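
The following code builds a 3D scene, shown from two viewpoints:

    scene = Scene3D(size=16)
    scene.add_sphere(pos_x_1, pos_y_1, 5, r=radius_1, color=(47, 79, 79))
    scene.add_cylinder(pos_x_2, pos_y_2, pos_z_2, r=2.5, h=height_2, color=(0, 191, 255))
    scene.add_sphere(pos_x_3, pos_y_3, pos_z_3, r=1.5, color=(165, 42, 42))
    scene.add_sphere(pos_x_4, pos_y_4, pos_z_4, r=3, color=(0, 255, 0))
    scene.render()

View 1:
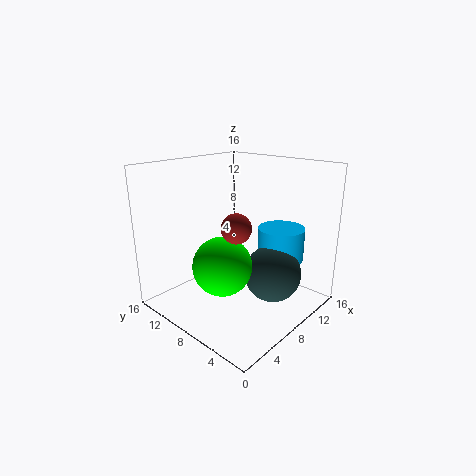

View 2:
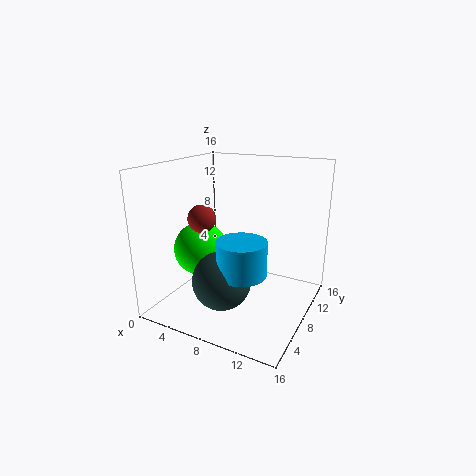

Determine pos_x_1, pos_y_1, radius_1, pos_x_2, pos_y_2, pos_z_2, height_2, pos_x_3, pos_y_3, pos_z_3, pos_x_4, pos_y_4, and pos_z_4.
pos_x_1 = 8.5
pos_y_1 = 3.5
radius_1 = 3
pos_x_2 = 10.5
pos_y_2 = 4
pos_z_2 = 6
height_2 = 3.5
pos_x_3 = 5
pos_y_3 = 5.5
pos_z_3 = 10.5
pos_x_4 = 4
pos_y_4 = 6.5
pos_z_4 = 6.5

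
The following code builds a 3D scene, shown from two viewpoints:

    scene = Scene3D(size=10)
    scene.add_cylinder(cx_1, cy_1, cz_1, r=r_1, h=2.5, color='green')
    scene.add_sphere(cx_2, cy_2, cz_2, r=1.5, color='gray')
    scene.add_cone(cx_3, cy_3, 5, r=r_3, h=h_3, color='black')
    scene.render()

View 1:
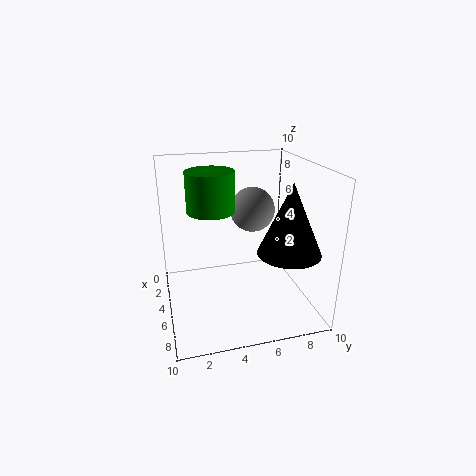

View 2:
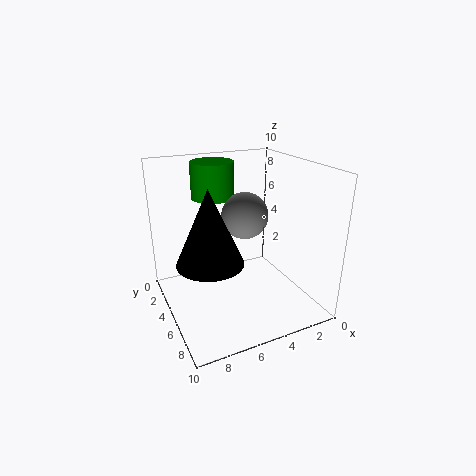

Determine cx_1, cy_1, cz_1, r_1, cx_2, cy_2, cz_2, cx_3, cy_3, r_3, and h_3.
cx_1 = 6, cy_1 = 3, cz_1 = 7.5, r_1 = 1.5, cx_2 = 5, cy_2 = 6, cz_2 = 7, cx_3 = 8, cy_3 = 7.5, r_3 = 2, h_3 = 4.5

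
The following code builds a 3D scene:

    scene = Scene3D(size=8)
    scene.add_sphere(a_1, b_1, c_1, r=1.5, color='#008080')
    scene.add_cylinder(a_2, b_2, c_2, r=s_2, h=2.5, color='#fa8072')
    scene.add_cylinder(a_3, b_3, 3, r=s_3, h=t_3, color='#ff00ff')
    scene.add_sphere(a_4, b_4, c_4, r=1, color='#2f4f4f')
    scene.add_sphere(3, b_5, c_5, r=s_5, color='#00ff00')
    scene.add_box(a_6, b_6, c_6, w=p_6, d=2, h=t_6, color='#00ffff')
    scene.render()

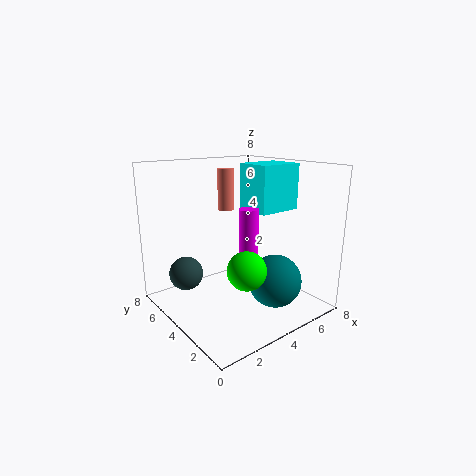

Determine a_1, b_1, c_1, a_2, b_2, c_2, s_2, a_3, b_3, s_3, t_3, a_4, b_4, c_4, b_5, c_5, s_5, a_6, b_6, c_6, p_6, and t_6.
a_1 = 5.5
b_1 = 2.5
c_1 = 1.5
a_2 = 5
b_2 = 6.5
c_2 = 5
s_2 = 0.5
a_3 = 3.5
b_3 = 2.5
s_3 = 0.5
t_3 = 3
a_4 = 2
b_4 = 6.5
c_4 = 1.5
b_5 = 2
c_5 = 3
s_5 = 1
a_6 = 4.5
b_6 = 2.5
c_6 = 5.5
p_6 = 2.5
t_6 = 2.5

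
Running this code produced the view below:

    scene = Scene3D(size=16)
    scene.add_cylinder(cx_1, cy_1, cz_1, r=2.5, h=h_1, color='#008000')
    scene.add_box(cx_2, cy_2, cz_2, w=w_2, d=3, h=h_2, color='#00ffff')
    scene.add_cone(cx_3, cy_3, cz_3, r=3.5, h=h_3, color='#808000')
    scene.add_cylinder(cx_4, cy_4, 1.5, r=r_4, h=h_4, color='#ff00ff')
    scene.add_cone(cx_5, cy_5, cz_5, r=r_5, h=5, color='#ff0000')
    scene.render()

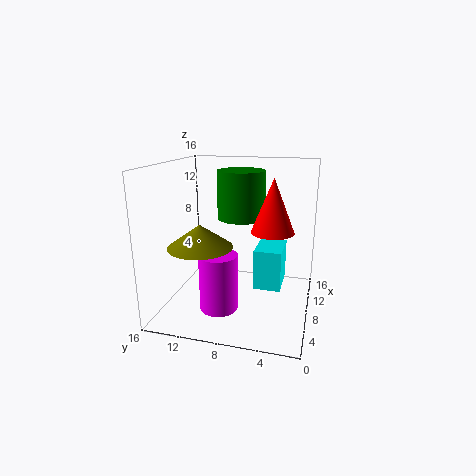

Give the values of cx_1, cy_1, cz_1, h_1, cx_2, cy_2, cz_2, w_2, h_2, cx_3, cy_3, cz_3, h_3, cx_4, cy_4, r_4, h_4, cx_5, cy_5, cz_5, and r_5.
cx_1 = 7.5, cy_1 = 7.5, cz_1 = 10.5, h_1 = 5, cx_2 = 7, cy_2 = 3, cz_2 = 2.5, w_2 = 4.5, h_2 = 4.5, cx_3 = 5.5, cy_3 = 11.5, cz_3 = 7.5, h_3 = 2.5, cx_4 = 4, cy_4 = 9, r_4 = 2, h_4 = 6, cx_5 = 3.5, cy_5 = 3.5, cz_5 = 10.5, r_5 = 2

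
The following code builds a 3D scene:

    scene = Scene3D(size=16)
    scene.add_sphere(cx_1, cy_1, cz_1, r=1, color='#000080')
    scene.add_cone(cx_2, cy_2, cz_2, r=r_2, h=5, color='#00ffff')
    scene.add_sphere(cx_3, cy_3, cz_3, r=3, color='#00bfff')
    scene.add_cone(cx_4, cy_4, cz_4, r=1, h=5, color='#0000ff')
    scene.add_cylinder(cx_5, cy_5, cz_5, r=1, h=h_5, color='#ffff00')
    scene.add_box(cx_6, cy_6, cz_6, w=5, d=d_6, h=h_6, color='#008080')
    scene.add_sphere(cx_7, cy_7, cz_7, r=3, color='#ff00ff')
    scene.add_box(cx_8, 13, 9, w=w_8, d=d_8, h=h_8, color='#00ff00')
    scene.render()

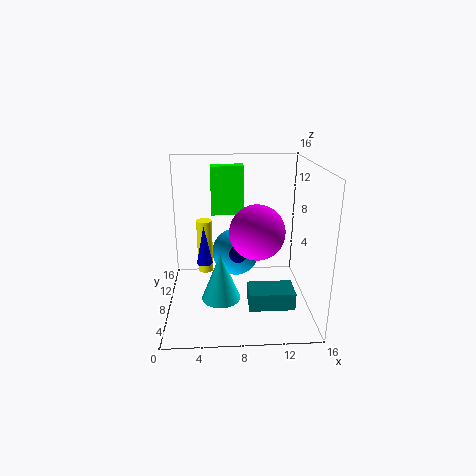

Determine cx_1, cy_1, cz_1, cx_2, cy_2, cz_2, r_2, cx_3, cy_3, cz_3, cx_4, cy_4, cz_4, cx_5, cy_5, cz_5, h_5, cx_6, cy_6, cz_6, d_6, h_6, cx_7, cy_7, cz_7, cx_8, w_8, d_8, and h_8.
cx_1 = 8, cy_1 = 8, cz_1 = 6, cx_2 = 6, cy_2 = 4, cz_2 = 3, r_2 = 2, cx_3 = 8, cy_3 = 13, cz_3 = 4, cx_4 = 4, cy_4 = 12, cz_4 = 3, cx_5 = 4, cy_5 = 14, cz_5 = 1, h_5 = 7, cx_6 = 9, cy_6 = 4, cz_6 = 1, d_6 = 3, h_6 = 2, cx_7 = 10, cy_7 = 7, cz_7 = 9, cx_8 = 5, w_8 = 4, d_8 = 2, h_8 = 6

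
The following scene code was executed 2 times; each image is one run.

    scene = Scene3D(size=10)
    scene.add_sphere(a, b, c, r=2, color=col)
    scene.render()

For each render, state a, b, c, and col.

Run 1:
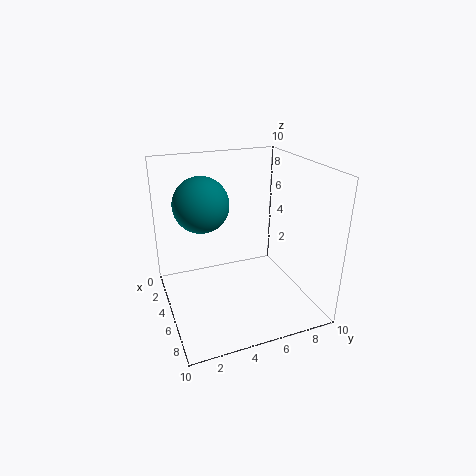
a = 3, b = 3, c = 7, col = 'teal'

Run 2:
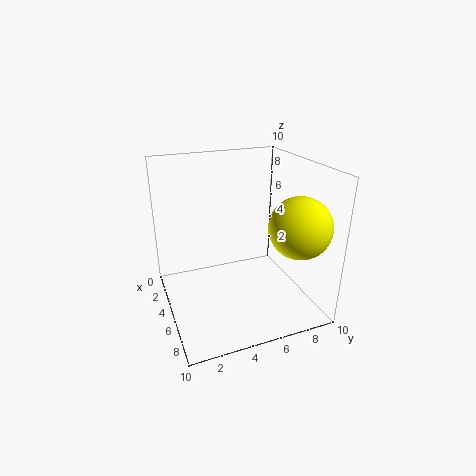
a = 8, b = 8, c = 6.5, col = 'yellow'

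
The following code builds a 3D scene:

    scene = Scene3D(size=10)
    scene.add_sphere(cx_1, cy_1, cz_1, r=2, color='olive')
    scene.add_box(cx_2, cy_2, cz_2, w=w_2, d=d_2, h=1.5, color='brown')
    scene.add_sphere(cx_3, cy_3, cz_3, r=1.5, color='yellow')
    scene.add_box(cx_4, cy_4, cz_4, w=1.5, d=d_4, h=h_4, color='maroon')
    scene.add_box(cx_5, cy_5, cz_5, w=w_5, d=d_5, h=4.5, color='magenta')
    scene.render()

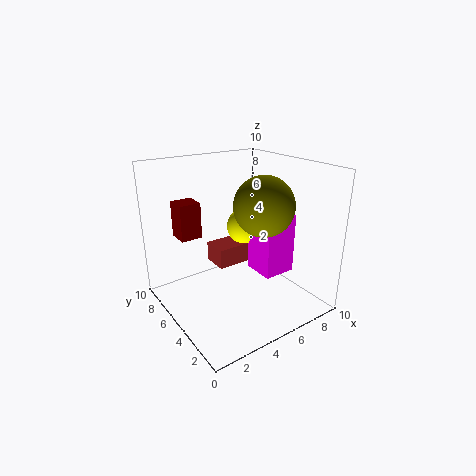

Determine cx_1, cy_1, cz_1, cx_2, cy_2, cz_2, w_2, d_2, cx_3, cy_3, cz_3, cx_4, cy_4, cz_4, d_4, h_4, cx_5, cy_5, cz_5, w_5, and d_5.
cx_1 = 6
cy_1 = 3.5
cz_1 = 7.5
cx_2 = 4.5
cy_2 = 6.5
cz_2 = 2
w_2 = 3
d_2 = 2
cx_3 = 7.5
cy_3 = 7.5
cz_3 = 4.5
cx_4 = 1.5
cy_4 = 6.5
cz_4 = 5
d_4 = 1.5
h_4 = 2.5
cx_5 = 7
cy_5 = 4
cz_5 = 1.5
w_5 = 2.5
d_5 = 2.5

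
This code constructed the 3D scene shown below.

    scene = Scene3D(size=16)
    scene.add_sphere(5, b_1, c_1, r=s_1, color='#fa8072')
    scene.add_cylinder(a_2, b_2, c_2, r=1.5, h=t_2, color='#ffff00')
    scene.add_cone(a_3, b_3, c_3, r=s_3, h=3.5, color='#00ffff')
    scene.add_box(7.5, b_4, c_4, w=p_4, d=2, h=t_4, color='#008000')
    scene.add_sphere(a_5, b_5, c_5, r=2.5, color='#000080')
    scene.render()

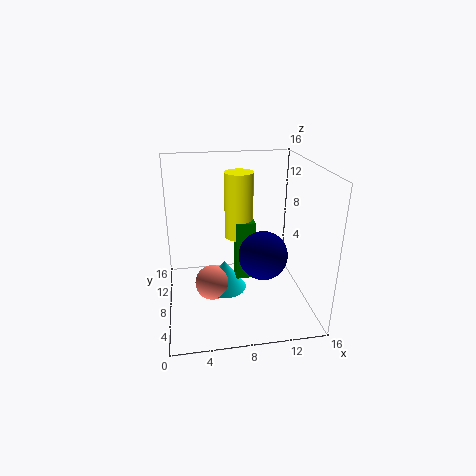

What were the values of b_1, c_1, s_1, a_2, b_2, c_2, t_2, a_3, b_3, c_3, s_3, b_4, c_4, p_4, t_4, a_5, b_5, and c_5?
b_1 = 8; c_1 = 2.5; s_1 = 2; a_2 = 8; b_2 = 7.5; c_2 = 8.5; t_2 = 7; a_3 = 6.5; b_3 = 8.5; c_3 = 1.5; s_3 = 2.5; b_4 = 6; c_4 = 4; p_4 = 2; t_4 = 6.5; a_5 = 10; b_5 = 4.5; c_5 = 7.5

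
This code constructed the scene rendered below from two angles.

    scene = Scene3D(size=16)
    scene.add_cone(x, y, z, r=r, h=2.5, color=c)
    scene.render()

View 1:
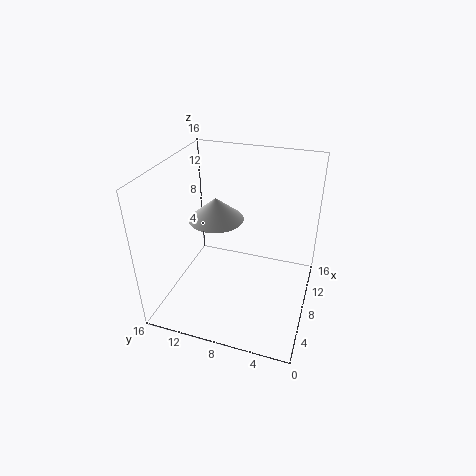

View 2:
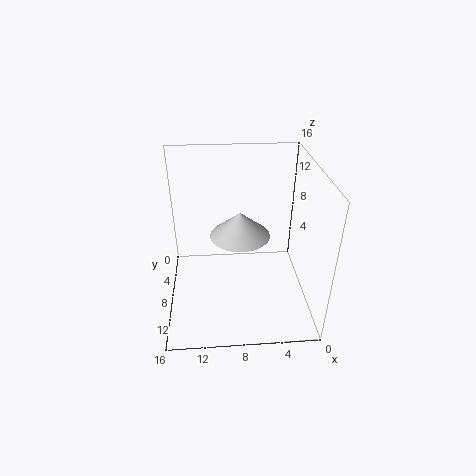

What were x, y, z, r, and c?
x = 8; y = 10.5; z = 10; r = 3; c = 'lightgray'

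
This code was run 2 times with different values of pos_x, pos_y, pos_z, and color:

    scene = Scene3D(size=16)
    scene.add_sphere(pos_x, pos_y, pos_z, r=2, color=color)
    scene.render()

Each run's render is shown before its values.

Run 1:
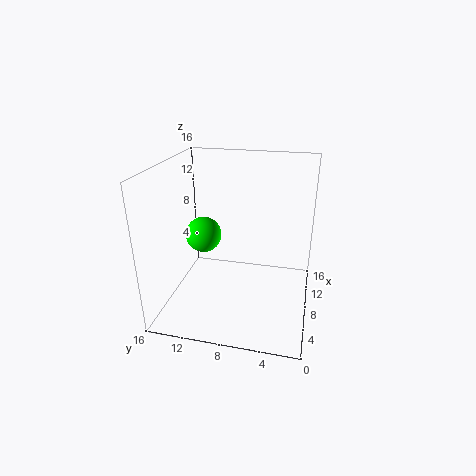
pos_x = 8, pos_y = 12, pos_z = 8, color = 'lime'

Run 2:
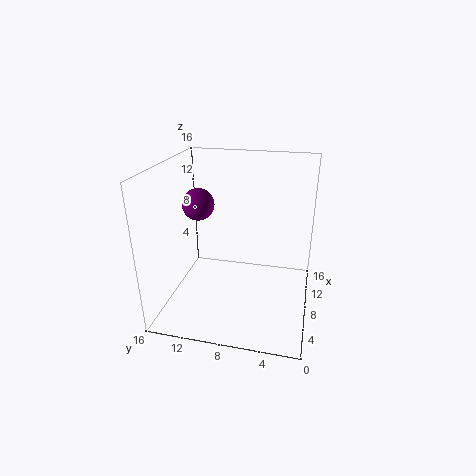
pos_x = 12, pos_y = 14, pos_z = 10, color = 'purple'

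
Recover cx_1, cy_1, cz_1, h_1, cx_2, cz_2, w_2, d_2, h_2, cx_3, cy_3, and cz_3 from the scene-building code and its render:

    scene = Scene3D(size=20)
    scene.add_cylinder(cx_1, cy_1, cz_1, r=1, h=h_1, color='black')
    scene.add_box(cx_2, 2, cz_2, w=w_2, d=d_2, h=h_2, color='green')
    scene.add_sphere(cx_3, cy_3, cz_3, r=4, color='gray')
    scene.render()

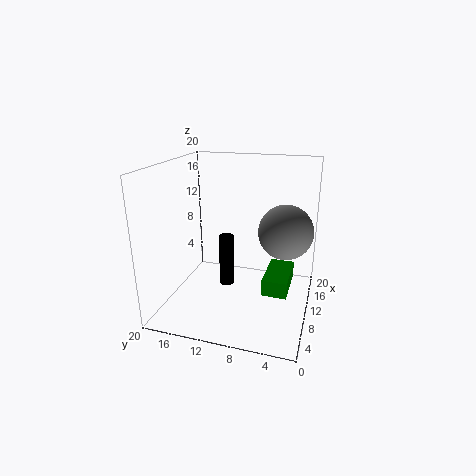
cx_1 = 8; cy_1 = 11; cz_1 = 4; h_1 = 7; cx_2 = 3; cz_2 = 6; w_2 = 6; d_2 = 3; h_2 = 2; cx_3 = 14; cy_3 = 4; cz_3 = 10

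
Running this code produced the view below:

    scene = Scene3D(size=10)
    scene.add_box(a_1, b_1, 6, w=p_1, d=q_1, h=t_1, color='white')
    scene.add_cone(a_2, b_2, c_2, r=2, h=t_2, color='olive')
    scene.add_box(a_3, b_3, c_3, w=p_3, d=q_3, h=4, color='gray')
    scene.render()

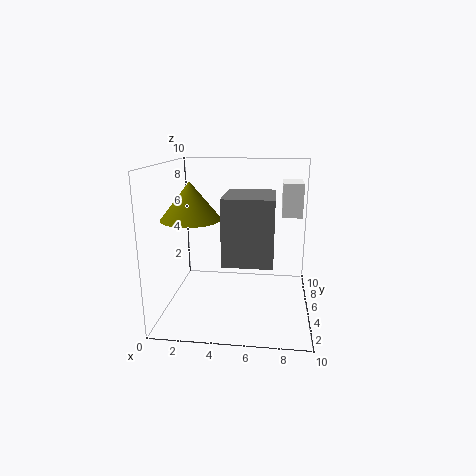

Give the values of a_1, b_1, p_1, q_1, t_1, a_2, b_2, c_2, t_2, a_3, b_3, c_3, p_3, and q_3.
a_1 = 8
b_1 = 7
p_1 = 1.5
q_1 = 2.5
t_1 = 2.5
a_2 = 2
b_2 = 4
c_2 = 6.5
t_2 = 2.5
a_3 = 4.5
b_3 = 1
c_3 = 4.5
p_3 = 3
q_3 = 3.5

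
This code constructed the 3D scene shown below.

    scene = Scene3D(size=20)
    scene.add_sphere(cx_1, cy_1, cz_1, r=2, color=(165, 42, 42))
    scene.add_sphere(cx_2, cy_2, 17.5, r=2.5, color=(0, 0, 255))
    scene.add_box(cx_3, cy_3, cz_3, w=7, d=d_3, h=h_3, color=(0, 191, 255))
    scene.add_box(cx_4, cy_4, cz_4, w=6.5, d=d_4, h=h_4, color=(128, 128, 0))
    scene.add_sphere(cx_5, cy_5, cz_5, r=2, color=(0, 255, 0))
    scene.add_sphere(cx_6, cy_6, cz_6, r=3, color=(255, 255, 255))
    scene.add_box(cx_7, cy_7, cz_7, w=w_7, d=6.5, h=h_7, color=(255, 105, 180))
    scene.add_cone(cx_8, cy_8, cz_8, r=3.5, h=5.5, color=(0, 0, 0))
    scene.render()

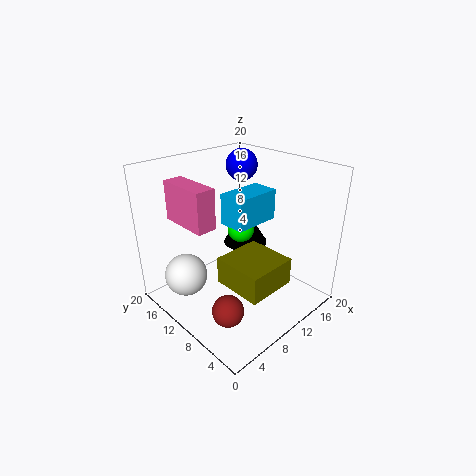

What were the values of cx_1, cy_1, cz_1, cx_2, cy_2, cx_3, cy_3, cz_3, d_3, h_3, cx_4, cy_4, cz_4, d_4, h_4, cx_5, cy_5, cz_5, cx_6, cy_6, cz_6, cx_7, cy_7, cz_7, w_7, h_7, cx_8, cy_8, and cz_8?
cx_1 = 3.5
cy_1 = 5
cz_1 = 4
cx_2 = 17.5
cy_2 = 17
cx_3 = 10
cy_3 = 9.5
cz_3 = 11
d_3 = 4
h_3 = 4.5
cx_4 = 4.5
cy_4 = 1.5
cz_4 = 6.5
d_4 = 6.5
h_4 = 3.5
cx_5 = 13
cy_5 = 12.5
cz_5 = 9.5
cx_6 = 4
cy_6 = 14.5
cz_6 = 4.5
cx_7 = 2
cy_7 = 8
cz_7 = 14
w_7 = 2.5
h_7 = 5
cx_8 = 16
cy_8 = 14.5
cz_8 = 5.5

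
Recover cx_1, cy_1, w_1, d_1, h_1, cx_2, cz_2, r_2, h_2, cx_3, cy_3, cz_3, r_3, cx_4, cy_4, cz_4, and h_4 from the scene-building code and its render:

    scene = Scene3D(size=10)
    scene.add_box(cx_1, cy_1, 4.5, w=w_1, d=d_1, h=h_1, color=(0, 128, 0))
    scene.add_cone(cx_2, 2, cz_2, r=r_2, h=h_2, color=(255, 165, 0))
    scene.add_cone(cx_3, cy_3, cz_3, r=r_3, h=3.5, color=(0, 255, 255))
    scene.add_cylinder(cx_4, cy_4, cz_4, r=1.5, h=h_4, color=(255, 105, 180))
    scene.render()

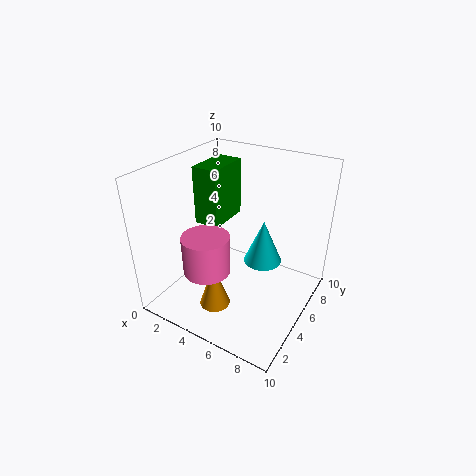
cx_1 = 0.5; cy_1 = 6; w_1 = 2; d_1 = 3.5; h_1 = 4.5; cx_2 = 5; cz_2 = 1.5; r_2 = 1; h_2 = 3; cx_3 = 5.5; cy_3 = 8; cz_3 = 1.5; r_3 = 1.5; cx_4 = 4.5; cy_4 = 2; cz_4 = 4; h_4 = 2.5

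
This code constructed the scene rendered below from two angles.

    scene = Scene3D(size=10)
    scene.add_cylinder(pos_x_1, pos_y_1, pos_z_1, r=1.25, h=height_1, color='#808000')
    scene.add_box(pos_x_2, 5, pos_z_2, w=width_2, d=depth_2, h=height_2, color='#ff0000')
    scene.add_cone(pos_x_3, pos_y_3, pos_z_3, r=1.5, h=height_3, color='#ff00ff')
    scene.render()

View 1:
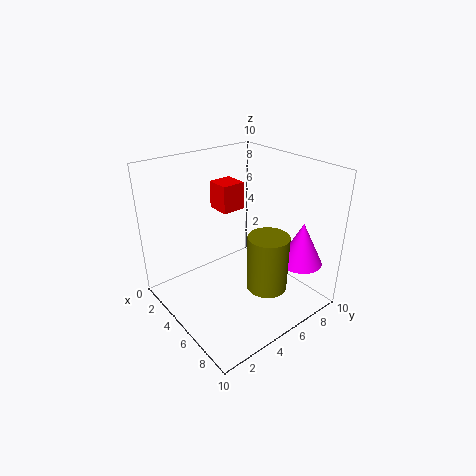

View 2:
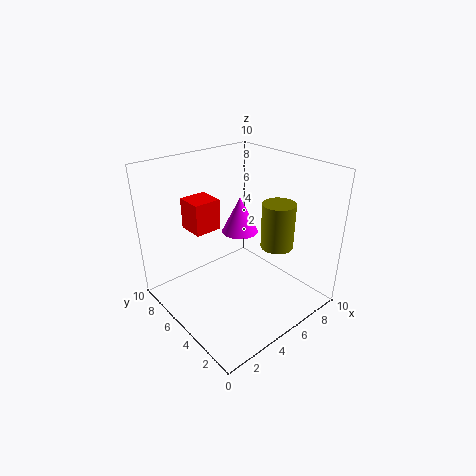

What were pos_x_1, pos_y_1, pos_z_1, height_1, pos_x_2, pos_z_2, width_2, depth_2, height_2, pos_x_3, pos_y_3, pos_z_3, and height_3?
pos_x_1 = 8.5; pos_y_1 = 4.5; pos_z_1 = 3.25; height_1 = 3.5; pos_x_2 = 1.75; pos_z_2 = 6.25; width_2 = 1.75; depth_2 = 1.75; height_2 = 2; pos_x_3 = 8; pos_y_3 = 8.25; pos_z_3 = 3.25; height_3 = 3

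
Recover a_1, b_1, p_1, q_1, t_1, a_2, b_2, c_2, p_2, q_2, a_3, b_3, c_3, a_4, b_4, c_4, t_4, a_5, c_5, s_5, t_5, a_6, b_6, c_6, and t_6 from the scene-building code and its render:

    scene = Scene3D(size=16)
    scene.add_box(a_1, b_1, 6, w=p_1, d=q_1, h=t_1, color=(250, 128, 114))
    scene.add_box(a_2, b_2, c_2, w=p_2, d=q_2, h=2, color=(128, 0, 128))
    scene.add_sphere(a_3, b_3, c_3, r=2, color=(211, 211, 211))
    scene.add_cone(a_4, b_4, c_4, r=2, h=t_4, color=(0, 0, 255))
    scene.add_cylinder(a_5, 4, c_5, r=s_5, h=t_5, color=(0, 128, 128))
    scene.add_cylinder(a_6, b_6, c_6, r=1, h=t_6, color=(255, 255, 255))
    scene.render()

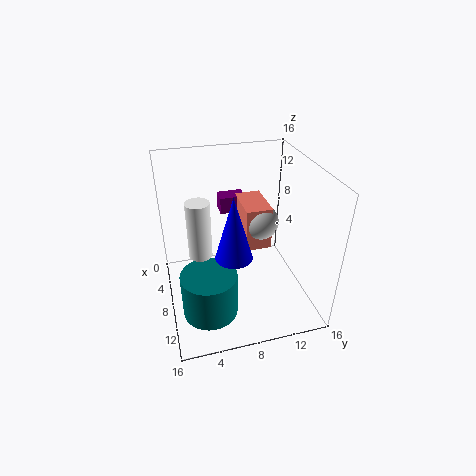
a_1 = 3, b_1 = 9, p_1 = 5, q_1 = 3, t_1 = 5, a_2 = 2, b_2 = 7, c_2 = 9, p_2 = 2, q_2 = 3, a_3 = 7, b_3 = 11, c_3 = 9, a_4 = 10, b_4 = 7, c_4 = 7, t_4 = 7, a_5 = 11, c_5 = 1, s_5 = 3, t_5 = 5, a_6 = 14, b_6 = 3, c_6 = 11, t_6 = 5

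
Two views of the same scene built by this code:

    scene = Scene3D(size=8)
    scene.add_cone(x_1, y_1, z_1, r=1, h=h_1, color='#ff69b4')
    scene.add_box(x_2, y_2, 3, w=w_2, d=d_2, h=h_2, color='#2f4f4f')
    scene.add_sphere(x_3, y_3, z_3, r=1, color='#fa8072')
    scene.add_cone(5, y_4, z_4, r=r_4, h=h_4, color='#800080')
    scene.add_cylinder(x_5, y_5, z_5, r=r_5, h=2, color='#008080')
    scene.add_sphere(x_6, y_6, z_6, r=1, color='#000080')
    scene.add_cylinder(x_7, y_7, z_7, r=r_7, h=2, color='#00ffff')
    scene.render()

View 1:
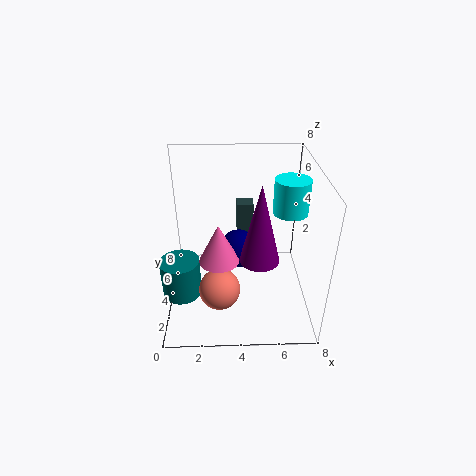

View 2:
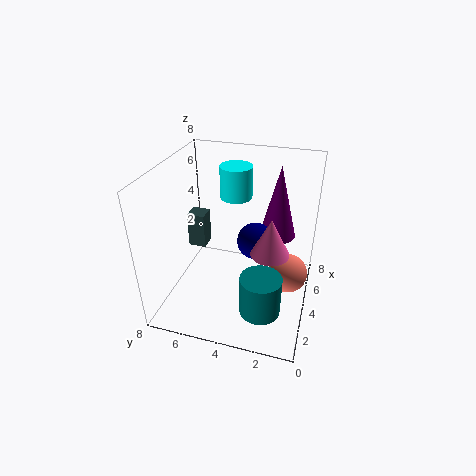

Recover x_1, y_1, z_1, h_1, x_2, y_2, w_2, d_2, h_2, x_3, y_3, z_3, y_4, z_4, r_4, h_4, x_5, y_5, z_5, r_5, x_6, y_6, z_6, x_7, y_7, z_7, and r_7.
x_1 = 3
y_1 = 2
z_1 = 4
h_1 = 2
x_2 = 4
y_2 = 6
w_2 = 1
d_2 = 1
h_2 = 2
x_3 = 3
y_3 = 1
z_3 = 3
y_4 = 2
z_4 = 4
r_4 = 1
h_4 = 4
x_5 = 1
y_5 = 2
z_5 = 2
r_5 = 1
x_6 = 4
y_6 = 3
z_6 = 4
x_7 = 7
y_7 = 5
z_7 = 5
r_7 = 1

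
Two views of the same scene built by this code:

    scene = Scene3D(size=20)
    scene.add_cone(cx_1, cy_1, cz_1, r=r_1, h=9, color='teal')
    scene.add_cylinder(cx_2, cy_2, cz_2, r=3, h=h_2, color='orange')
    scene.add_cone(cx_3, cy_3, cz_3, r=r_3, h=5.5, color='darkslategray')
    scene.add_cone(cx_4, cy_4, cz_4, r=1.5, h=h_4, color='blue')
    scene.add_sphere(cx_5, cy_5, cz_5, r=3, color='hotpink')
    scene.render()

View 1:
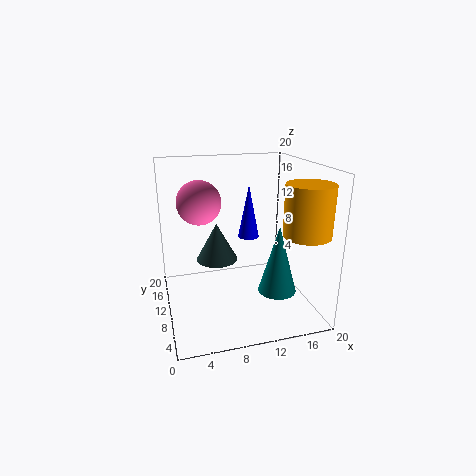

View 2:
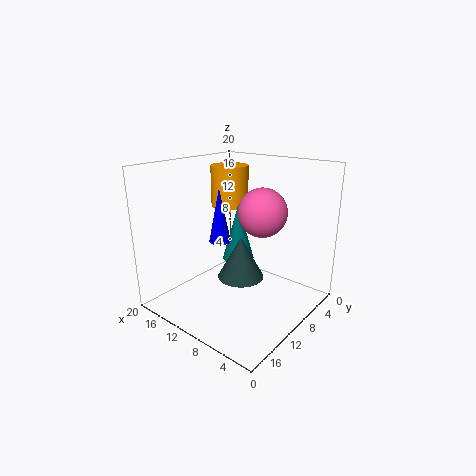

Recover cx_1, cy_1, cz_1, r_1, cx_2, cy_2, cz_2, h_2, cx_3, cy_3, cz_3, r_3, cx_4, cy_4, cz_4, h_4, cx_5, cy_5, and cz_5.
cx_1 = 14; cy_1 = 5; cz_1 = 4; r_1 = 2.5; cx_2 = 17; cy_2 = 3.5; cz_2 = 12; h_2 = 6.5; cx_3 = 7.5; cy_3 = 12.5; cz_3 = 6; r_3 = 3; cx_4 = 12; cy_4 = 11.5; cz_4 = 9.5; h_4 = 7.5; cx_5 = 5; cy_5 = 11.5; cz_5 = 15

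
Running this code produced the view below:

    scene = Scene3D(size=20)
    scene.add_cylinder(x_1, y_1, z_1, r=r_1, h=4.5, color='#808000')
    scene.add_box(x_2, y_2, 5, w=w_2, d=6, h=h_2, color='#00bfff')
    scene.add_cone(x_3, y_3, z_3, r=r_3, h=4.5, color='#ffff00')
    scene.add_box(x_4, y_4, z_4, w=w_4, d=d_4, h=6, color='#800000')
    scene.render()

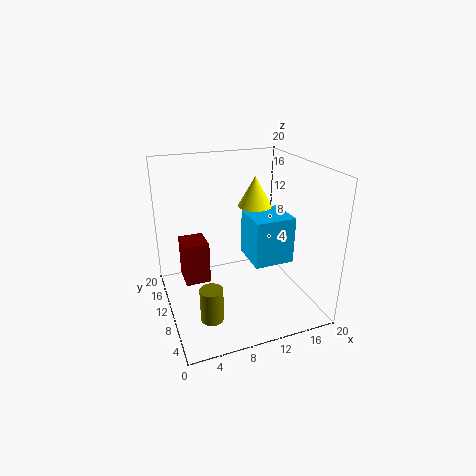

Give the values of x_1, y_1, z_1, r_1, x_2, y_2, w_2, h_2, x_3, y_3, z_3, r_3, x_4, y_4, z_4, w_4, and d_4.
x_1 = 4.5
y_1 = 5
z_1 = 1.5
r_1 = 1.5
x_2 = 12.5
y_2 = 9
w_2 = 6
h_2 = 7
x_3 = 14
y_3 = 13.5
z_3 = 13
r_3 = 2.5
x_4 = 2.5
y_4 = 10.5
z_4 = 3.5
w_4 = 3.5
d_4 = 4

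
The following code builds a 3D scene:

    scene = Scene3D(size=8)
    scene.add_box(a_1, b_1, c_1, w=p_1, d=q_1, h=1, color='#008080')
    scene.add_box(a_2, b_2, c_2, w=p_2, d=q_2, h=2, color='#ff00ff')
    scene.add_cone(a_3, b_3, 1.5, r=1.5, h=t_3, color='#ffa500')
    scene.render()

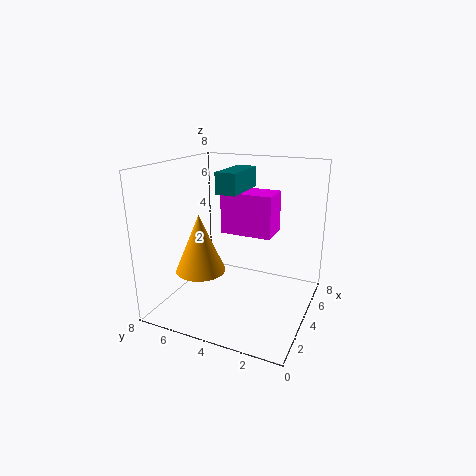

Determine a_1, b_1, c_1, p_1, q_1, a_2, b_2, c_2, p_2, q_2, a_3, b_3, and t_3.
a_1 = 1.5, b_1 = 3, c_1 = 7, p_1 = 2.5, q_1 = 1, a_2 = 2, b_2 = 1.5, c_2 = 5, p_2 = 1.5, q_2 = 2.5, a_3 = 4, b_3 = 6.5, t_3 = 3.5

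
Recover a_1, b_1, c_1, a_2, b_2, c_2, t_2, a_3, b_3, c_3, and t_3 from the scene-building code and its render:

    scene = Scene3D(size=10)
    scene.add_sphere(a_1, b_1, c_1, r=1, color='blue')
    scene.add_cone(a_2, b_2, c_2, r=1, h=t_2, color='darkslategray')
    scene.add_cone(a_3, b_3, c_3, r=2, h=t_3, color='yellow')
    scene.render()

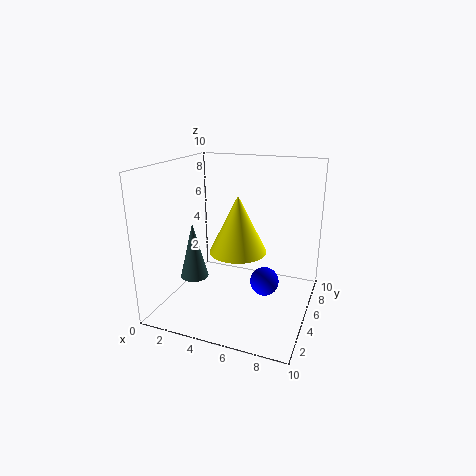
a_1 = 7
b_1 = 5
c_1 = 2
a_2 = 2
b_2 = 4
c_2 = 2
t_2 = 4
a_3 = 5
b_3 = 5
c_3 = 4
t_3 = 4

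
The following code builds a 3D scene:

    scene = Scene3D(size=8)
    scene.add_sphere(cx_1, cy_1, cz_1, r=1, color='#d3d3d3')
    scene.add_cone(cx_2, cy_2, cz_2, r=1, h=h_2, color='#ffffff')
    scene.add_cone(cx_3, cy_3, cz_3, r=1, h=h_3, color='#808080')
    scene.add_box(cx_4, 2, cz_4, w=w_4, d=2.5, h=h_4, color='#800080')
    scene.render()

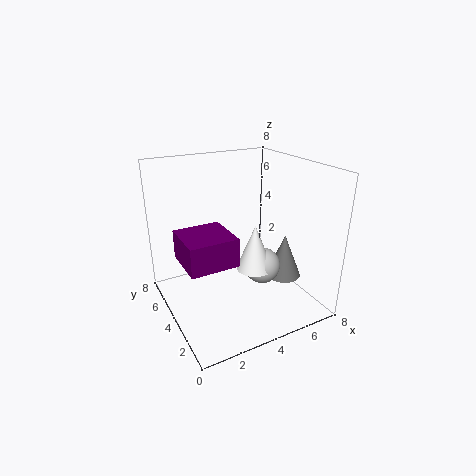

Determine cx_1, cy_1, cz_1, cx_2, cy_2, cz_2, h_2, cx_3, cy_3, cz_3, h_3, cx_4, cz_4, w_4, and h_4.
cx_1 = 5; cy_1 = 3; cz_1 = 2.5; cx_2 = 4.5; cy_2 = 3; cz_2 = 2.5; h_2 = 2.5; cx_3 = 6.5; cy_3 = 3; cz_3 = 1.5; h_3 = 2.5; cx_4 = 0.5; cz_4 = 3.5; w_4 = 2.5; h_4 = 1.5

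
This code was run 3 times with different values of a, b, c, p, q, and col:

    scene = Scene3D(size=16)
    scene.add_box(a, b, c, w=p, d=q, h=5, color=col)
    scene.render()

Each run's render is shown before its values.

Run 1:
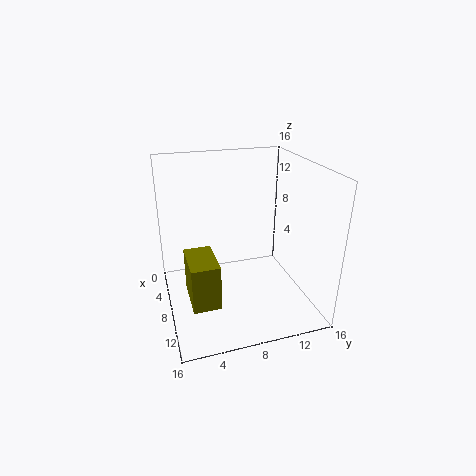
a = 7, b = 2, c = 2, p = 5, q = 3, col = 'olive'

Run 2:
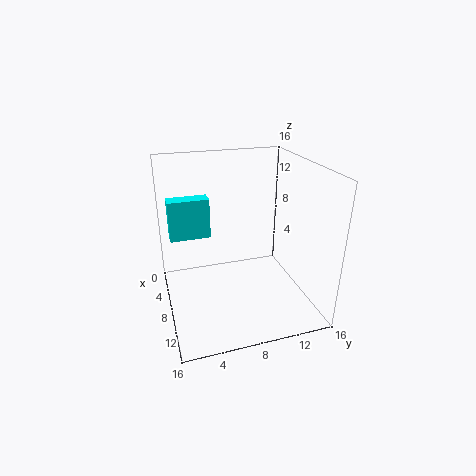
a = 1, b = 1, c = 6, p = 2, q = 5, col = 'cyan'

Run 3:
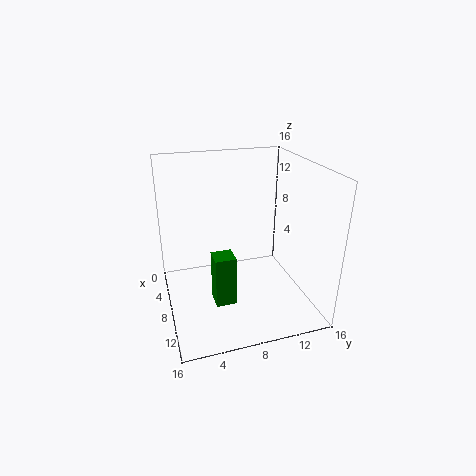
a = 12, b = 4, c = 4, p = 2, q = 2, col = 'green'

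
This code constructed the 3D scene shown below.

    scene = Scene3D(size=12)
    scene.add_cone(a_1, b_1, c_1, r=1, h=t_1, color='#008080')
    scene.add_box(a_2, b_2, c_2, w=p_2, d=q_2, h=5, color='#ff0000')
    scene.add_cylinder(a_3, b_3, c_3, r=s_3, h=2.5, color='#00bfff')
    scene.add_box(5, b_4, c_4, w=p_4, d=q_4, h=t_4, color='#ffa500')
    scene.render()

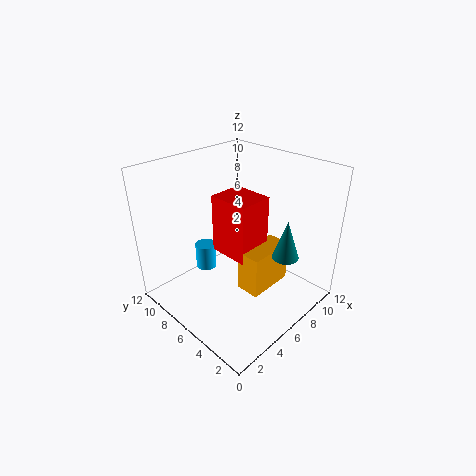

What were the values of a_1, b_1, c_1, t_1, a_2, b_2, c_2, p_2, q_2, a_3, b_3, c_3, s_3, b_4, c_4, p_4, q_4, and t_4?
a_1 = 6.5; b_1 = 1.5; c_1 = 6; t_1 = 3; a_2 = 5; b_2 = 4.5; c_2 = 4.5; p_2 = 3; q_2 = 3.5; a_3 = 6.5; b_3 = 11; c_3 = 0.5; s_3 = 1; b_4 = 3; c_4 = 2; p_4 = 4; q_4 = 2; t_4 = 3.5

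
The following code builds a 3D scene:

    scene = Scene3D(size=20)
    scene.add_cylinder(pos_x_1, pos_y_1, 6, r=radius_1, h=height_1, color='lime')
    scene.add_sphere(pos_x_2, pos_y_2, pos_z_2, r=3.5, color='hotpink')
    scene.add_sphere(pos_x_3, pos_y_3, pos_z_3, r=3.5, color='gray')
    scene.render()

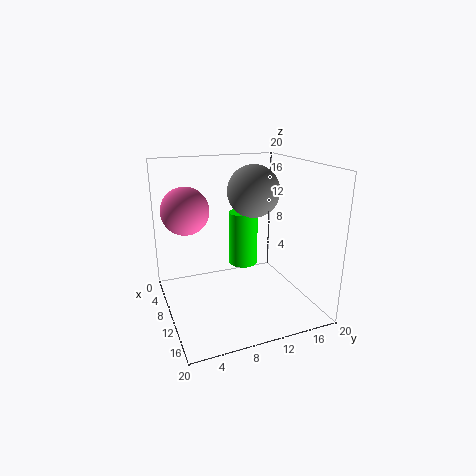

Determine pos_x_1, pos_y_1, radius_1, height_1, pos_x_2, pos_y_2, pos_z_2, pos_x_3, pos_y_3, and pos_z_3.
pos_x_1 = 9.5, pos_y_1 = 11, radius_1 = 2, height_1 = 7.5, pos_x_2 = 4.5, pos_y_2 = 4, pos_z_2 = 13, pos_x_3 = 10.5, pos_y_3 = 12, pos_z_3 = 16.5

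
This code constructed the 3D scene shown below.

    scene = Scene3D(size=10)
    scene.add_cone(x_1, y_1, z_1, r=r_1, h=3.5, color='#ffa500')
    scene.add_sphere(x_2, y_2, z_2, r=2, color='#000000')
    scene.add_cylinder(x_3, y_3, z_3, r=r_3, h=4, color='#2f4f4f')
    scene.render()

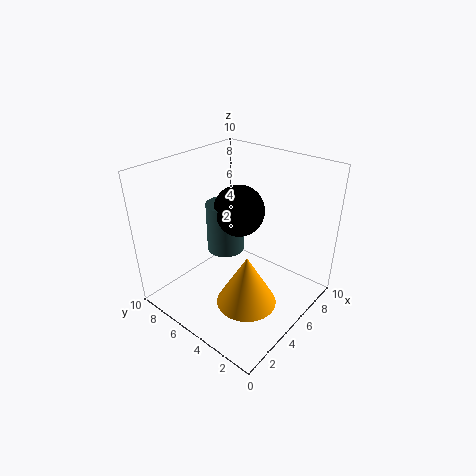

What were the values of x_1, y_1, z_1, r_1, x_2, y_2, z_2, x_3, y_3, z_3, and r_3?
x_1 = 3.5; y_1 = 3; z_1 = 1.5; r_1 = 2; x_2 = 7.5; y_2 = 7; z_2 = 5.5; x_3 = 7; y_3 = 8; z_3 = 2; r_3 = 1.5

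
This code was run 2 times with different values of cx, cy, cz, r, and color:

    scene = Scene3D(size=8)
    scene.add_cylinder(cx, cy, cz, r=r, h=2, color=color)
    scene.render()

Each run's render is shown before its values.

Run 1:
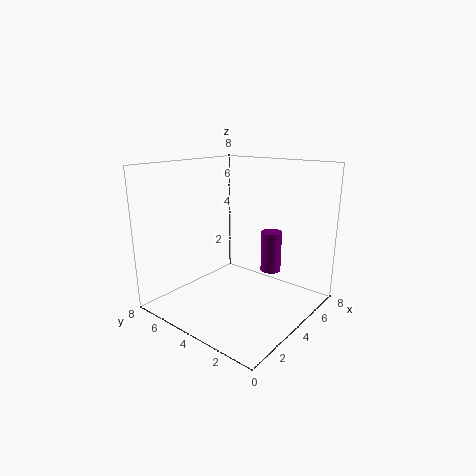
cx = 3.5; cy = 1.5; cz = 3; r = 0.5; color = 'purple'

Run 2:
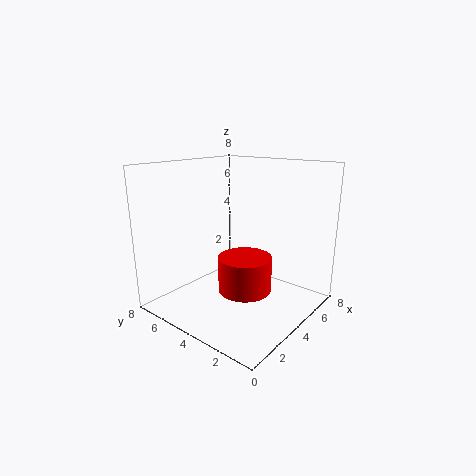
cx = 4; cy = 3.5; cz = 1; r = 1.5; color = 'red'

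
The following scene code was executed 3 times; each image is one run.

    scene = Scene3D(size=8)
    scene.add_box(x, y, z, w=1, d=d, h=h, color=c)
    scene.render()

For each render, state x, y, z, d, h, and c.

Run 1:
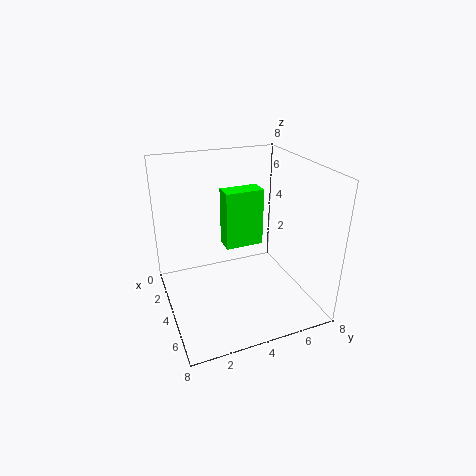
x = 4, y = 3, z = 4, d = 2, h = 3, c = 'lime'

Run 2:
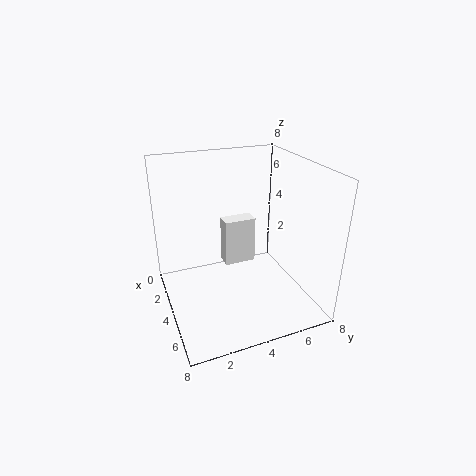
x = 1, y = 4, z = 1, d = 2, h = 3, c = 'white'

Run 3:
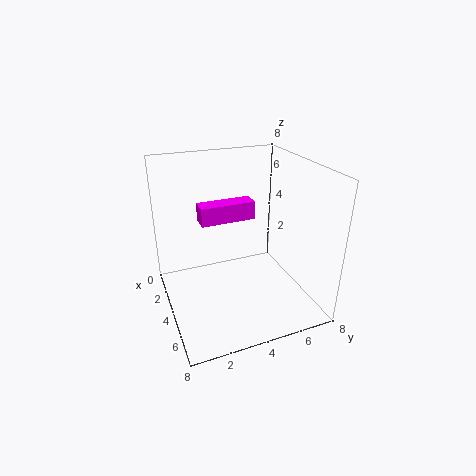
x = 3, y = 2, z = 5, d = 3, h = 1, c = 'magenta'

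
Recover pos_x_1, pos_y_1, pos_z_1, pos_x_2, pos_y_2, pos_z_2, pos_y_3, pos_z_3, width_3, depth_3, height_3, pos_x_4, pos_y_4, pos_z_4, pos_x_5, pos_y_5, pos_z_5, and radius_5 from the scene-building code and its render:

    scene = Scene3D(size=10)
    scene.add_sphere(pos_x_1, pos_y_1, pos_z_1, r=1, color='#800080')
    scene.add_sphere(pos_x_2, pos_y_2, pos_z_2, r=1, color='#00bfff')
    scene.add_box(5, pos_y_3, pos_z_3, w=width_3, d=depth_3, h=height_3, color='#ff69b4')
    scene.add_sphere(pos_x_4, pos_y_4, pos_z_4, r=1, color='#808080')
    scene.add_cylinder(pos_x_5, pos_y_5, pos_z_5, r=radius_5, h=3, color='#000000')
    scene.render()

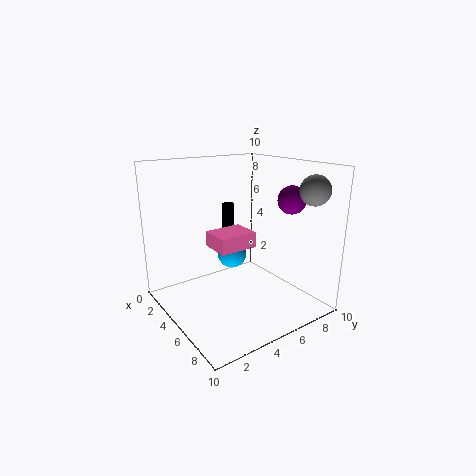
pos_x_1 = 6.5, pos_y_1 = 8.5, pos_z_1 = 7.5, pos_x_2 = 5, pos_y_2 = 4.5, pos_z_2 = 4, pos_y_3 = 2.5, pos_z_3 = 5, width_3 = 2, depth_3 = 2.5, height_3 = 1, pos_x_4 = 8.5, pos_y_4 = 8.5, pos_z_4 = 8.5, pos_x_5 = 1.5, pos_y_5 = 6.5, pos_z_5 = 3.5, radius_5 = 0.5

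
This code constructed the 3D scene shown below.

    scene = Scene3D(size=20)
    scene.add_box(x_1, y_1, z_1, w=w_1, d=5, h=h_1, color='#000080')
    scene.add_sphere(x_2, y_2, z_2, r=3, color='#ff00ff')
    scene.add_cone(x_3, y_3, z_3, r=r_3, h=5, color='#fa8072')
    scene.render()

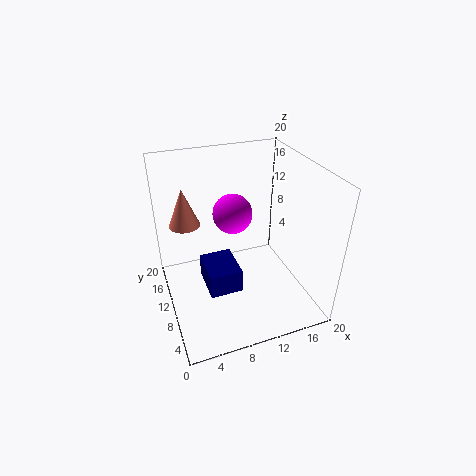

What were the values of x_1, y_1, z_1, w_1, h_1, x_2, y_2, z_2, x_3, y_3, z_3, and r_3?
x_1 = 4; y_1 = 3; z_1 = 7; w_1 = 4; h_1 = 3; x_2 = 11; y_2 = 15; z_2 = 11; x_3 = 3; y_3 = 11; z_3 = 13; r_3 = 2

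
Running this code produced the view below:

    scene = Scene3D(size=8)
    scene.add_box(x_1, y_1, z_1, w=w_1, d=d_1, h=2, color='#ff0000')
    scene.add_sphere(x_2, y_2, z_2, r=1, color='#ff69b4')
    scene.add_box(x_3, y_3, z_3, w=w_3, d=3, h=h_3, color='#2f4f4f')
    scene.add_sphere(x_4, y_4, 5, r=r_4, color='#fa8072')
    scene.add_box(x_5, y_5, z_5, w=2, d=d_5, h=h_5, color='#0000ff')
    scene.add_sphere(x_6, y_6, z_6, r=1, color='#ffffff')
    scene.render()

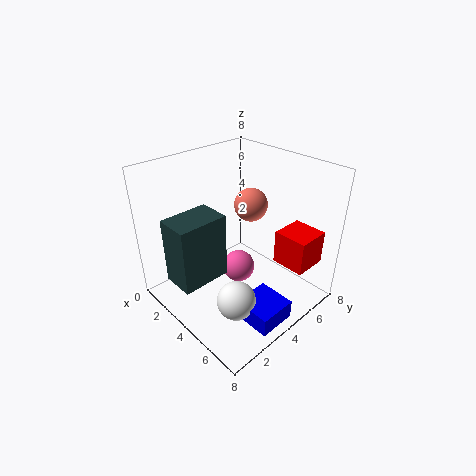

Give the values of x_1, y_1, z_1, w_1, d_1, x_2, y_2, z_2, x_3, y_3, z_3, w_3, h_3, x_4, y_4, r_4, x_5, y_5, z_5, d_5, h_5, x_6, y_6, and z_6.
x_1 = 5; y_1 = 6; z_1 = 2; w_1 = 2; d_1 = 2; x_2 = 3; y_2 = 5; z_2 = 1; x_3 = 1; y_3 = 1; z_3 = 1; w_3 = 2; h_3 = 4; x_4 = 3; y_4 = 6; r_4 = 1; x_5 = 6; y_5 = 2; z_5 = 1; d_5 = 2; h_5 = 1; x_6 = 6; y_6 = 2; z_6 = 2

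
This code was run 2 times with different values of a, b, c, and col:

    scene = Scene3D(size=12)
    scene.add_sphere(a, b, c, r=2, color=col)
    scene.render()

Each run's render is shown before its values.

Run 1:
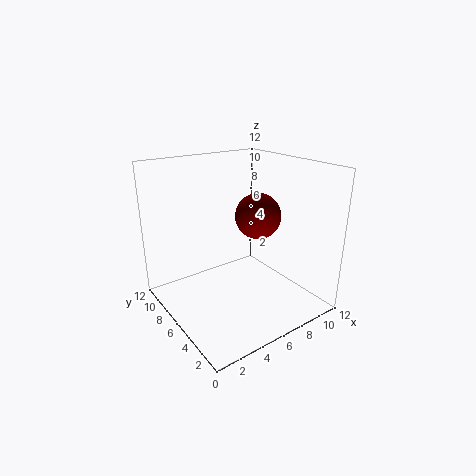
a = 8.5; b = 6.5; c = 7.25; col = 'maroon'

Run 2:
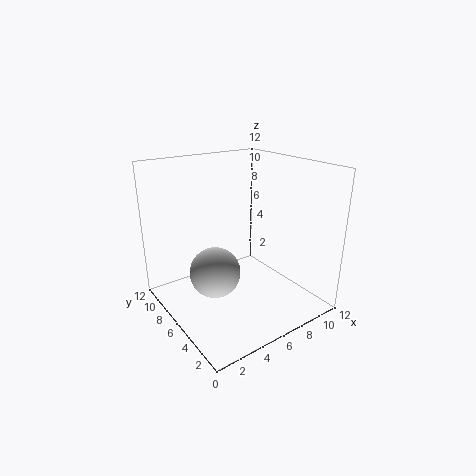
a = 3.25; b = 5.25; c = 4; col = 'lightgray'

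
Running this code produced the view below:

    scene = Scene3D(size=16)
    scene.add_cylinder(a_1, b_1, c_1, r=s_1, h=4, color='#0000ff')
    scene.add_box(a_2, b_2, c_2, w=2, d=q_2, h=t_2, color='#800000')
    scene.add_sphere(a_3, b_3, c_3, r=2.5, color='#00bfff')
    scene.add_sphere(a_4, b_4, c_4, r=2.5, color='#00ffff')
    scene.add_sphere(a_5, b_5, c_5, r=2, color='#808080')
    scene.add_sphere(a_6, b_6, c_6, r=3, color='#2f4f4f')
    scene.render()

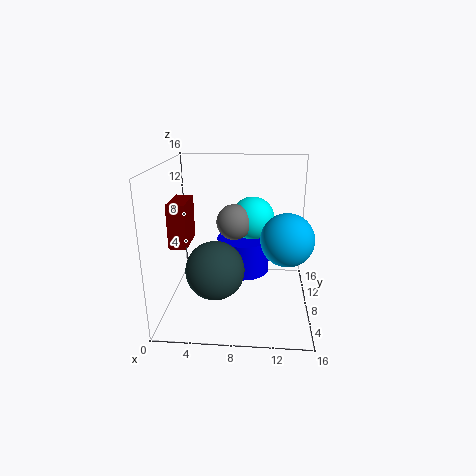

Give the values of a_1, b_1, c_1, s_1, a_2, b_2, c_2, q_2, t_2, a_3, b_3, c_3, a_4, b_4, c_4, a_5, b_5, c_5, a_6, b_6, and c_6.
a_1 = 8.5
b_1 = 9.5
c_1 = 3.5
s_1 = 3
a_2 = 0.5
b_2 = 6.5
c_2 = 7
q_2 = 4.5
t_2 = 5
a_3 = 13
b_3 = 3
c_3 = 10
a_4 = 9.5
b_4 = 10.5
c_4 = 9.5
a_5 = 7.5
b_5 = 9
c_5 = 9.5
a_6 = 6
b_6 = 4
c_6 = 6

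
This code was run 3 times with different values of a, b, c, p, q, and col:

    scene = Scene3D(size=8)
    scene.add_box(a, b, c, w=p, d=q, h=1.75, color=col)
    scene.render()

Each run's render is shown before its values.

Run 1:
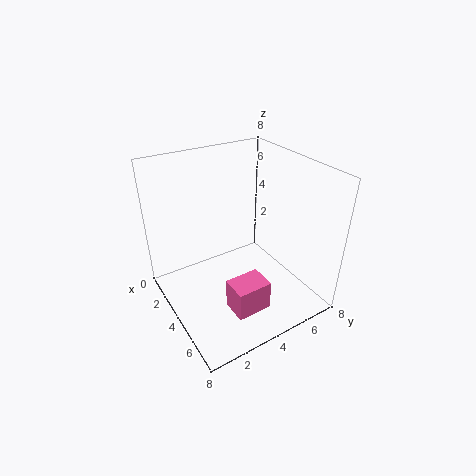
a = 4.75, b = 2.75, c = 0.25, p = 1.5, q = 2, col = 'hotpink'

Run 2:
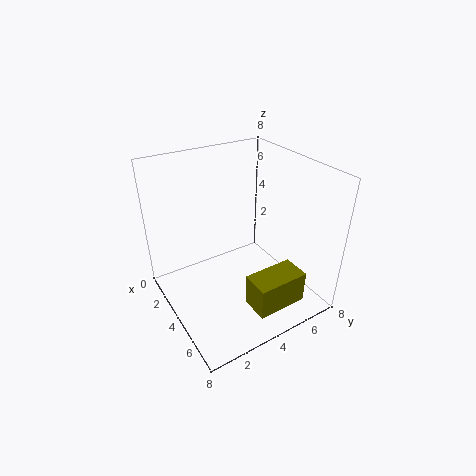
a = 6, b = 3.25, c = 1.25, p = 1.5, q = 2.75, col = 'olive'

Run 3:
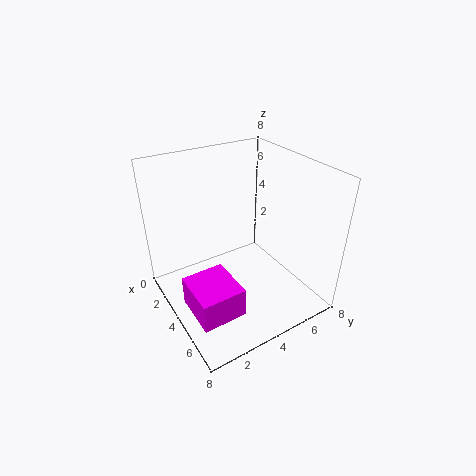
a = 3.25, b = 0.75, c = 0.25, p = 2.75, q = 2.5, col = 'magenta'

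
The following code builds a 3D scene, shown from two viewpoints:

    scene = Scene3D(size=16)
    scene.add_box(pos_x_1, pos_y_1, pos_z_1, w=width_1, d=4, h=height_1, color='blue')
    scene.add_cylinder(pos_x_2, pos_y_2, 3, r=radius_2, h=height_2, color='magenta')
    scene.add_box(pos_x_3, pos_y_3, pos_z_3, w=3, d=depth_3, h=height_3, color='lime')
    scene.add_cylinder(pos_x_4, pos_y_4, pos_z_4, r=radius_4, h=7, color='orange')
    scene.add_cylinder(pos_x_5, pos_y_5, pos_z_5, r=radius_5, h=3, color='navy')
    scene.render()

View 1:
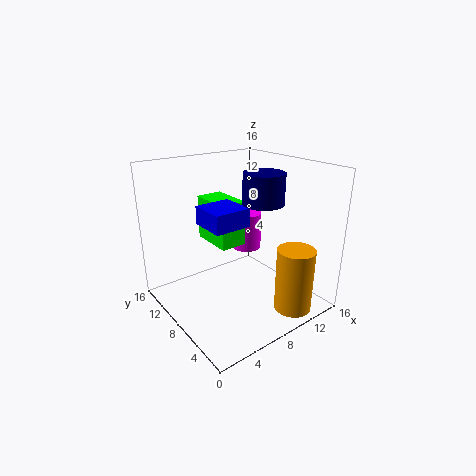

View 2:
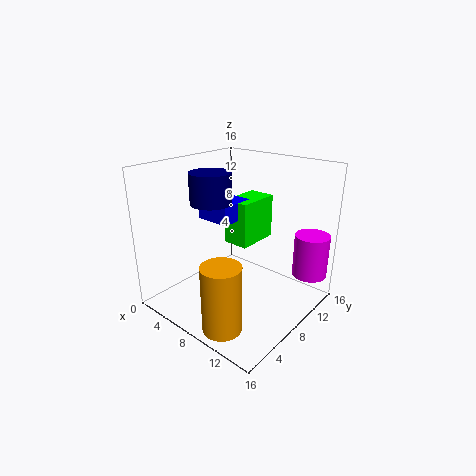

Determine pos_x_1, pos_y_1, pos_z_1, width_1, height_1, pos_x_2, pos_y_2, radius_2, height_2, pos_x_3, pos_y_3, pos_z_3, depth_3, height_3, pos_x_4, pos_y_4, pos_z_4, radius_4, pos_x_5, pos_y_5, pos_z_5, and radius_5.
pos_x_1 = 4
pos_y_1 = 6
pos_z_1 = 10
width_1 = 4
height_1 = 2
pos_x_2 = 14
pos_y_2 = 14
radius_2 = 2
height_2 = 5
pos_x_3 = 6
pos_y_3 = 8
pos_z_3 = 7
depth_3 = 5
height_3 = 5
pos_x_4 = 11
pos_y_4 = 2
pos_z_4 = 1
radius_4 = 2
pos_x_5 = 8
pos_y_5 = 4
pos_z_5 = 13
radius_5 = 2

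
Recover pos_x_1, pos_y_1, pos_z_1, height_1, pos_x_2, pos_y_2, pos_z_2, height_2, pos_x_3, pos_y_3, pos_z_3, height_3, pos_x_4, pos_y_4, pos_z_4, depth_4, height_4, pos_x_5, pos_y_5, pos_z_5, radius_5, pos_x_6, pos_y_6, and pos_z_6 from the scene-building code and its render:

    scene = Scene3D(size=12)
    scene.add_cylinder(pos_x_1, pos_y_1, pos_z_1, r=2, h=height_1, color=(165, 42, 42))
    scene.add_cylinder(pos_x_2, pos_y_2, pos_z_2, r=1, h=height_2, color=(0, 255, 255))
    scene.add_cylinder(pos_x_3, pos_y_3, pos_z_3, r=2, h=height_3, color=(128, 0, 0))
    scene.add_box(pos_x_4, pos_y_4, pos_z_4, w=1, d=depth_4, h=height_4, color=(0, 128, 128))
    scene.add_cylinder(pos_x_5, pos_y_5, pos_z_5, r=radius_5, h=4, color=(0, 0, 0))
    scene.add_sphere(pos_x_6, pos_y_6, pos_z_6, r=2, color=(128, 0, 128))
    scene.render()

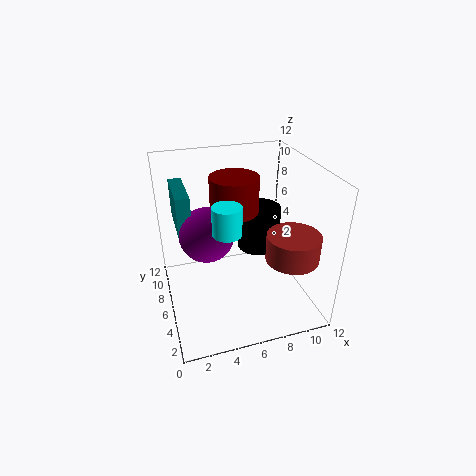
pos_x_1 = 9; pos_y_1 = 2; pos_z_1 = 6; height_1 = 2; pos_x_2 = 4; pos_y_2 = 2; pos_z_2 = 9; height_2 = 2; pos_x_3 = 6; pos_y_3 = 7; pos_z_3 = 8; height_3 = 3; pos_x_4 = 1; pos_y_4 = 4; pos_z_4 = 8; depth_4 = 4; height_4 = 3; pos_x_5 = 9; pos_y_5 = 9; pos_z_5 = 3; radius_5 = 2; pos_x_6 = 3; pos_y_6 = 4; pos_z_6 = 8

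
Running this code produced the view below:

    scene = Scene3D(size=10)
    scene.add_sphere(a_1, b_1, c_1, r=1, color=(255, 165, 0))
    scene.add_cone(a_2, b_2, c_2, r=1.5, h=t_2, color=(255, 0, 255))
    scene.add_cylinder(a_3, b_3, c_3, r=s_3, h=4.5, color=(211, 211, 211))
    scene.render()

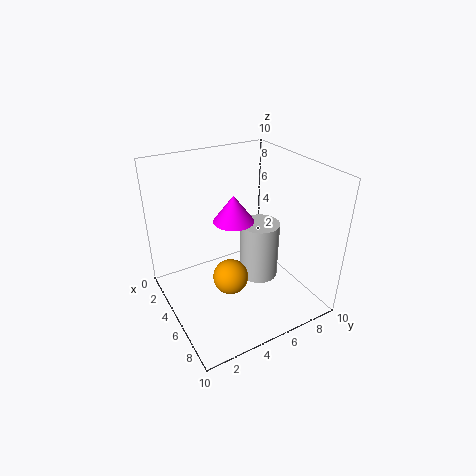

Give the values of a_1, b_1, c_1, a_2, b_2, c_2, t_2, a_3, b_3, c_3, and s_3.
a_1 = 8.5, b_1 = 2.5, c_1 = 5, a_2 = 3.5, b_2 = 5.5, c_2 = 5.5, t_2 = 2, a_3 = 4, b_3 = 7.5, c_3 = 0.5, s_3 = 1.5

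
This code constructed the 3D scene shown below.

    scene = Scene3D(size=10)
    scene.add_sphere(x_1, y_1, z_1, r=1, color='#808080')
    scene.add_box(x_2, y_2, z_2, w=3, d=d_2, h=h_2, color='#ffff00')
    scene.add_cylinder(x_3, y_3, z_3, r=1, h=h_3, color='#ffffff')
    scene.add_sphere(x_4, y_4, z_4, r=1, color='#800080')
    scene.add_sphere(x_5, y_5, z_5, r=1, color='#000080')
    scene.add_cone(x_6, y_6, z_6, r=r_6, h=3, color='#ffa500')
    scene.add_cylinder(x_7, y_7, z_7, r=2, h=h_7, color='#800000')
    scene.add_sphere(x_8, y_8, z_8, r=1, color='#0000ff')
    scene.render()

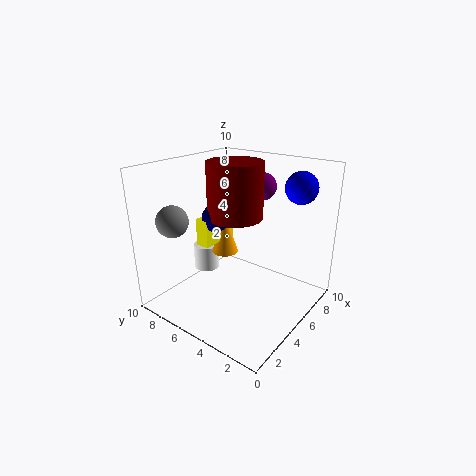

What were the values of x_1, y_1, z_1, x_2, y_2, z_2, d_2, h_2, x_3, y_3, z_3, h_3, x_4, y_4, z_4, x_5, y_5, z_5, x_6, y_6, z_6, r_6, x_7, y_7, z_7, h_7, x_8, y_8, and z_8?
x_1 = 1, y_1 = 7, z_1 = 7, x_2 = 4, y_2 = 7, z_2 = 4, d_2 = 1, h_2 = 2, x_3 = 6, y_3 = 9, z_3 = 1, h_3 = 2, x_4 = 8, y_4 = 5, z_4 = 8, x_5 = 5, y_5 = 7, z_5 = 6, x_6 = 6, y_6 = 7, z_6 = 3, r_6 = 1, x_7 = 6, y_7 = 6, z_7 = 6, h_7 = 4, x_8 = 6, y_8 = 1, z_8 = 9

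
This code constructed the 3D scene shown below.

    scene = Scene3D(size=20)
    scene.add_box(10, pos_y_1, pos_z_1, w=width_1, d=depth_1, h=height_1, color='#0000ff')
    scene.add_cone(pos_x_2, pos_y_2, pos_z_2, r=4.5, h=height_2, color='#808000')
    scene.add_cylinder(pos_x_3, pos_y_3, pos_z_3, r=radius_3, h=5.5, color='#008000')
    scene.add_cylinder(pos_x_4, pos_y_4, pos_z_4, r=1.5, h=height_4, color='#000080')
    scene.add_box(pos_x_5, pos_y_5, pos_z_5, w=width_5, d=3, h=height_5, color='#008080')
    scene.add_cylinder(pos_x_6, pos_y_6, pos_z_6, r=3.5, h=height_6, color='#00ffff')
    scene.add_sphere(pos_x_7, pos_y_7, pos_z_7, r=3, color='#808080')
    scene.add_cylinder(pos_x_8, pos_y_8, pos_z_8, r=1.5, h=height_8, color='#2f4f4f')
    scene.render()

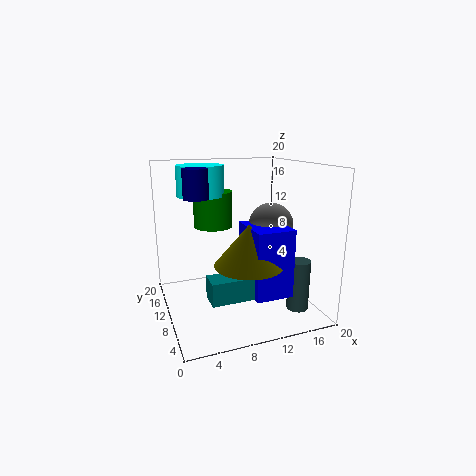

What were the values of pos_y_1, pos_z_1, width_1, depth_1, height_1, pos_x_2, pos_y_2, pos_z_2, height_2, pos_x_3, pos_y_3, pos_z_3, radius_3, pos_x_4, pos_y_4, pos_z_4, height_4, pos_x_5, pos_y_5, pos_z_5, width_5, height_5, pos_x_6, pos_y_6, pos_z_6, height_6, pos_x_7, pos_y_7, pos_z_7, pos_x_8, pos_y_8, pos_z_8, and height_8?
pos_y_1 = 3, pos_z_1 = 3.5, width_1 = 5, depth_1 = 6.5, height_1 = 9, pos_x_2 = 10, pos_y_2 = 6, pos_z_2 = 7.5, height_2 = 5.5, pos_x_3 = 8.5, pos_y_3 = 17, pos_z_3 = 10, radius_3 = 3, pos_x_4 = 3.5, pos_y_4 = 6.5, pos_z_4 = 16.5, height_4 = 3.5, pos_x_5 = 4.5, pos_y_5 = 4, pos_z_5 = 3.5, width_5 = 5.5, height_5 = 3, pos_x_6 = 6.5, pos_y_6 = 16.5, pos_z_6 = 15, height_6 = 4.5, pos_x_7 = 14, pos_y_7 = 8, pos_z_7 = 12, pos_x_8 = 17, pos_y_8 = 5, pos_z_8 = 0.5, height_8 = 7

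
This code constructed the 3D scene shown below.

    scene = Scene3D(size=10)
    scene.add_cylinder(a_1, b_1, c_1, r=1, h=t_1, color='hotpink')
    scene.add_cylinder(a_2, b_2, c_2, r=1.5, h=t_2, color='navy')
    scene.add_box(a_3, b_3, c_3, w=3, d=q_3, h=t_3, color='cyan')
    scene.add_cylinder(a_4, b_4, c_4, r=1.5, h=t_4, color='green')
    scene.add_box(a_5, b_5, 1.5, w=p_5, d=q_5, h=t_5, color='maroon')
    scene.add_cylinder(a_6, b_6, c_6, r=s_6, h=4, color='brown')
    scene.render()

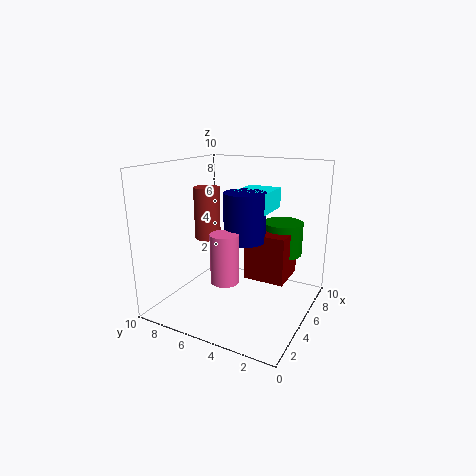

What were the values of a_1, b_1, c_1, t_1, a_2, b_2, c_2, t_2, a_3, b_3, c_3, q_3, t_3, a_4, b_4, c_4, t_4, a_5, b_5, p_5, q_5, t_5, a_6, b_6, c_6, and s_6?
a_1 = 4; b_1 = 5.5; c_1 = 2; t_1 = 3.5; a_2 = 6; b_2 = 5; c_2 = 4.5; t_2 = 3.5; a_3 = 6; b_3 = 3.5; c_3 = 6.5; q_3 = 2.5; t_3 = 1.5; a_4 = 8.5; b_4 = 3; c_4 = 3; t_4 = 2.5; a_5 = 6; b_5 = 2; p_5 = 3; q_5 = 3; t_5 = 3.5; a_6 = 6.5; b_6 = 8.5; c_6 = 4; s_6 = 1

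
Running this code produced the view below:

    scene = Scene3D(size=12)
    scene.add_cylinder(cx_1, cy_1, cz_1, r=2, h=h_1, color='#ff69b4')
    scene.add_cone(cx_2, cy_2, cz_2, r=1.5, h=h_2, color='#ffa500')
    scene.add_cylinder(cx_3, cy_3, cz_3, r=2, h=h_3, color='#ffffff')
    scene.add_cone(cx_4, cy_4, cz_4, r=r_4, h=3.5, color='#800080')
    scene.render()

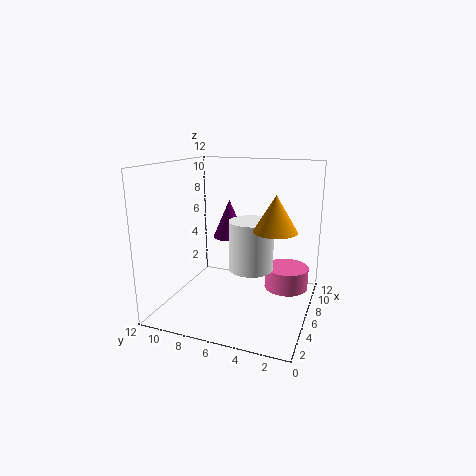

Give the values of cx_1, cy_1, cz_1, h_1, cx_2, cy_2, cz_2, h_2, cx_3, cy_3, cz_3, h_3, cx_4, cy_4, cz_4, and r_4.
cx_1 = 9.5
cy_1 = 2.5
cz_1 = 0.5
h_1 = 2
cx_2 = 2.5
cy_2 = 2
cz_2 = 8
h_2 = 2.5
cx_3 = 8
cy_3 = 5.5
cz_3 = 2.5
h_3 = 4.5
cx_4 = 9
cy_4 = 8
cz_4 = 5
r_4 = 1.5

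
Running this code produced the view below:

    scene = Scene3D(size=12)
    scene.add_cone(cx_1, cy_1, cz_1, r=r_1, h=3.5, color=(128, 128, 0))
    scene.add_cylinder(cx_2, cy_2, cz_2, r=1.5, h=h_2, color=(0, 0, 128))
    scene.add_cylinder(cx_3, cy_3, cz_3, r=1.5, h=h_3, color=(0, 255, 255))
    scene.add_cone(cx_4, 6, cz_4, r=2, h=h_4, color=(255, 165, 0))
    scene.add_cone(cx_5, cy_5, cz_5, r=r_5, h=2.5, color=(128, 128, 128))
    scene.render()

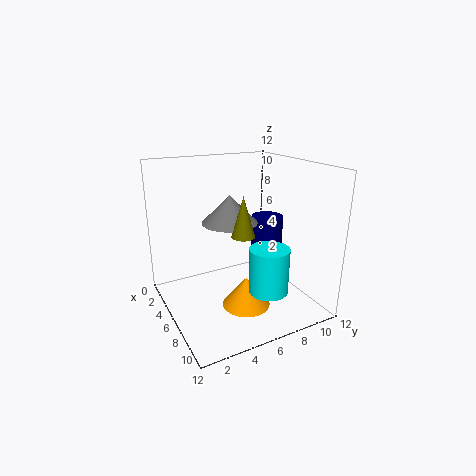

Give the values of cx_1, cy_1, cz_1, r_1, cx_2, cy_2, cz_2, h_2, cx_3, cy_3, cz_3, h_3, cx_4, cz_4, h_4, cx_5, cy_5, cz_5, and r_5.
cx_1 = 6; cy_1 = 6.5; cz_1 = 6; r_1 = 1; cx_2 = 3.5; cy_2 = 10.5; cz_2 = 1.5; h_2 = 5; cx_3 = 10; cy_3 = 6.5; cz_3 = 3; h_3 = 3.5; cx_4 = 7.5; cz_4 = 0.5; h_4 = 2.5; cx_5 = 3.5; cy_5 = 6.5; cz_5 = 6.5; r_5 = 2.5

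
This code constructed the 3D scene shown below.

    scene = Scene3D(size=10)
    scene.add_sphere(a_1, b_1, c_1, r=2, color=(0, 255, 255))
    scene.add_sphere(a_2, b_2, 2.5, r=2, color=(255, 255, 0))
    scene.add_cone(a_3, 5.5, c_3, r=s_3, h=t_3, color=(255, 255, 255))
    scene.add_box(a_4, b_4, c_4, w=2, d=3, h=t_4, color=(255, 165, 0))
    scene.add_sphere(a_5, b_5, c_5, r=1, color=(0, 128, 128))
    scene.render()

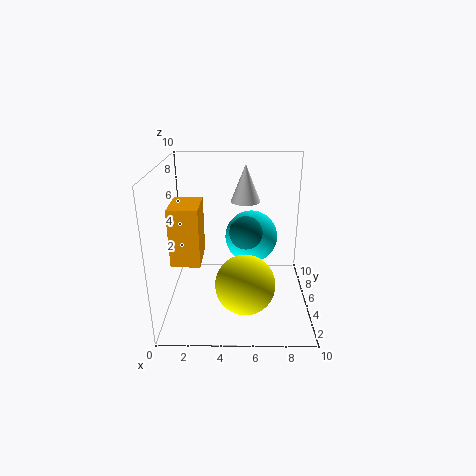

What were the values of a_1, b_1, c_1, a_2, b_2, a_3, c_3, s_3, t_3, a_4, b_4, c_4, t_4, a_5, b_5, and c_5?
a_1 = 6; b_1 = 7.5; c_1 = 4; a_2 = 5.5; b_2 = 3; a_3 = 5.5; c_3 = 7.5; s_3 = 1; t_3 = 2.5; a_4 = 0.5; b_4 = 3.5; c_4 = 3.5; t_4 = 4; a_5 = 5.5; b_5 = 2.5; c_5 = 6.5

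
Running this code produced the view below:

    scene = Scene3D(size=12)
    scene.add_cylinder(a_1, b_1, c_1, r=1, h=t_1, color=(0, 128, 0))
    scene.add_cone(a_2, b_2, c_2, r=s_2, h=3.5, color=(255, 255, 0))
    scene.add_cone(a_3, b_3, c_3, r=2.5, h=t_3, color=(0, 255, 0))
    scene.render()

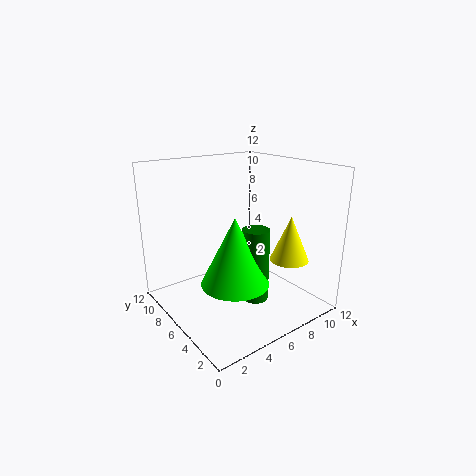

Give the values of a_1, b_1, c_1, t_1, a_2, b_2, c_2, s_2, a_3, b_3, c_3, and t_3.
a_1 = 5, b_1 = 2.5, c_1 = 2.5, t_1 = 5.5, a_2 = 8, b_2 = 2, c_2 = 5, s_2 = 1.5, a_3 = 3.5, b_3 = 3, c_3 = 4, t_3 = 5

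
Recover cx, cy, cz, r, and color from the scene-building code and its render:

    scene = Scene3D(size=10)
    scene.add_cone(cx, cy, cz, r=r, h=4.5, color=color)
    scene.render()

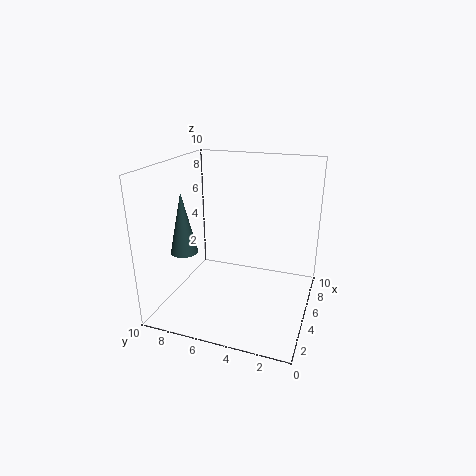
cx = 4.5; cy = 9; cz = 3.5; r = 1; color = 'darkslategray'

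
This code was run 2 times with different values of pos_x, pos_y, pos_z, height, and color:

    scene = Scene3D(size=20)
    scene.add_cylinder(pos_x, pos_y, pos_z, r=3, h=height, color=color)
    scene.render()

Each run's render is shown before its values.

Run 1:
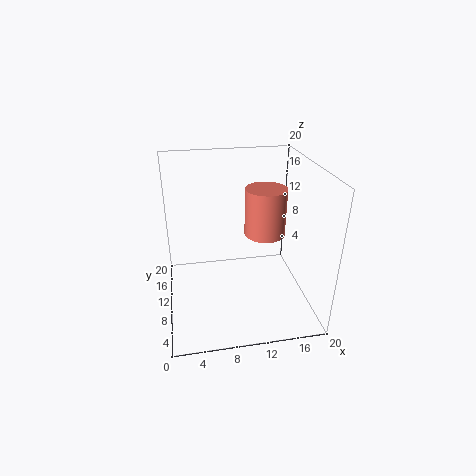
pos_x = 14.5; pos_y = 12.5; pos_z = 9; height = 7; color = 'salmon'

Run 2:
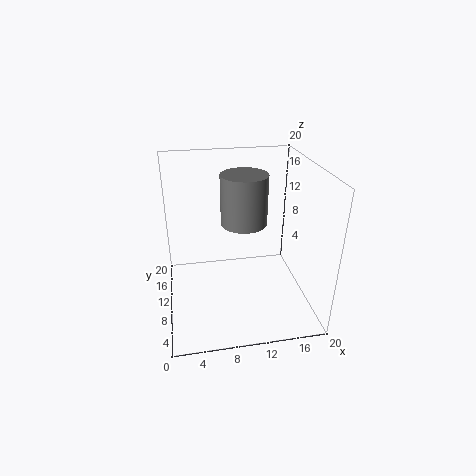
pos_x = 10.5; pos_y = 8.5; pos_z = 13; height = 6.5; color = 'gray'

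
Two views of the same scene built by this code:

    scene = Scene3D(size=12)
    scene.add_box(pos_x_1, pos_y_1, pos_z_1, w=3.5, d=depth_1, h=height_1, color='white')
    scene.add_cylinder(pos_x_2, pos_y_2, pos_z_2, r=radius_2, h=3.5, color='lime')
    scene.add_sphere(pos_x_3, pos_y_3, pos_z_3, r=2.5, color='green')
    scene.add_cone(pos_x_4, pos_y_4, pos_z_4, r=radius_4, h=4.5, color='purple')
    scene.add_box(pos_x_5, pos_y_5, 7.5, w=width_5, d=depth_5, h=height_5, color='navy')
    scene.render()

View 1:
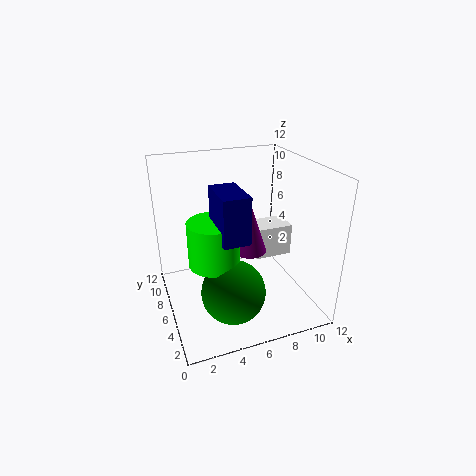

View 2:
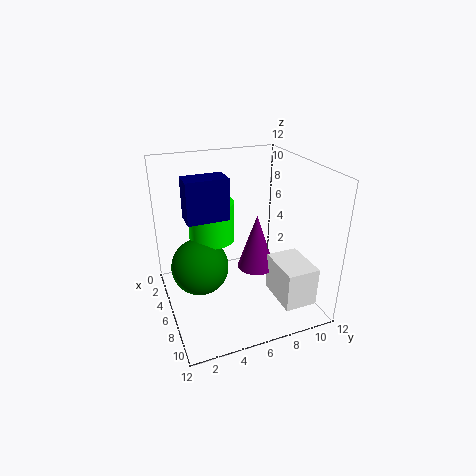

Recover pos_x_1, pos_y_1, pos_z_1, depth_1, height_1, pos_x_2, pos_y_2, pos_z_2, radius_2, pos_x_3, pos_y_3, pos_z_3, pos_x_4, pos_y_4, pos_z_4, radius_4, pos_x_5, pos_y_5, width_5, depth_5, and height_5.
pos_x_1 = 8.5
pos_y_1 = 7.5
pos_z_1 = 2.5
depth_1 = 2.5
height_1 = 3
pos_x_2 = 3.5
pos_y_2 = 4.5
pos_z_2 = 5
radius_2 = 2
pos_x_3 = 4.5
pos_y_3 = 3
pos_z_3 = 3
pos_x_4 = 7.5
pos_y_4 = 7
pos_z_4 = 4
radius_4 = 1.5
pos_x_5 = 3.5
pos_y_5 = 2
width_5 = 2
depth_5 = 3.5
height_5 = 3.5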